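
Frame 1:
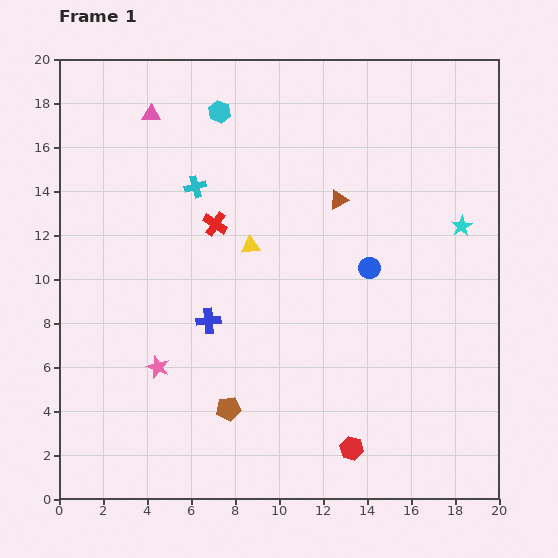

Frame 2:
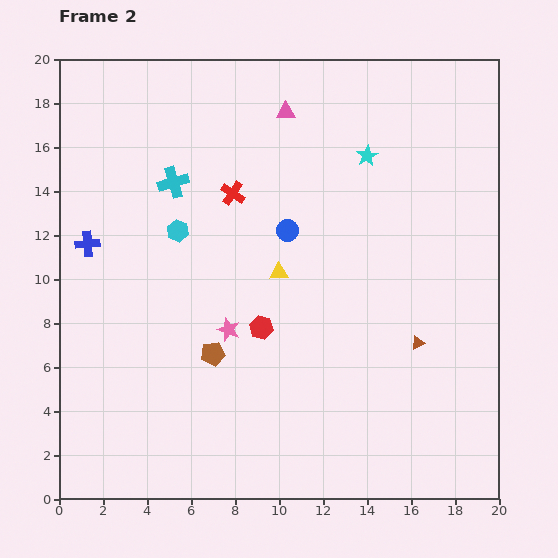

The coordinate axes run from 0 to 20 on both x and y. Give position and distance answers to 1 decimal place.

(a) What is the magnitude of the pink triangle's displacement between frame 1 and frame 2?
6.1

The pink triangle moved from (4.2, 17.5) to (10.3, 17.6), a distance of √(6.1² + 0.1²) ≈ 6.1.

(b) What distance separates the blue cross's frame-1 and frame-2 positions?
6.5

The blue cross moved from (6.8, 8.1) to (1.3, 11.6), a distance of √(5.5² + 3.5²) ≈ 6.5.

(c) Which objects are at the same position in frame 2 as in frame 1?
none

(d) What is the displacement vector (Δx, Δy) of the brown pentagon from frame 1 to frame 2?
(-0.7, 2.5)

The brown pentagon was at (7.7, 4.1) in frame 1 and (7.0, 6.6) in frame 2.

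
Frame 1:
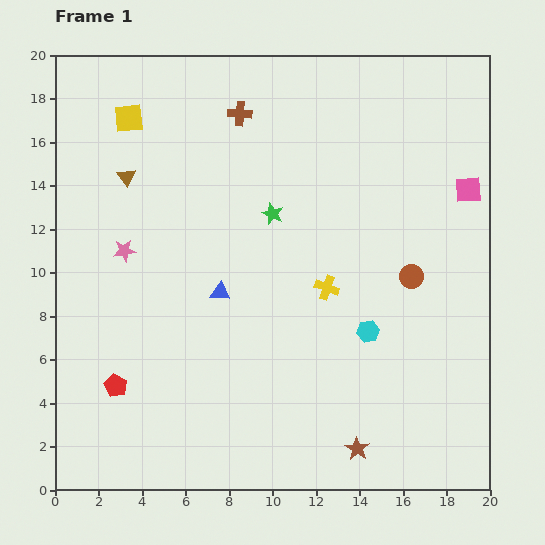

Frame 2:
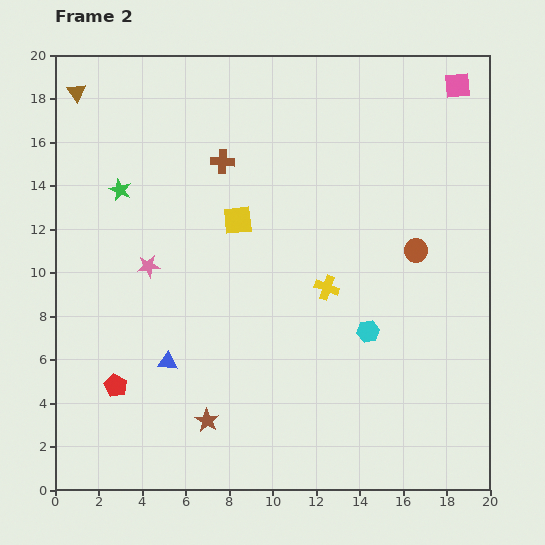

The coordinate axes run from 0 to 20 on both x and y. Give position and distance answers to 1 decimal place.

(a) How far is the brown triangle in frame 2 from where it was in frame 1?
4.5

The brown triangle moved from (3.3, 14.4) to (1.0, 18.3), a distance of √(2.3² + 3.9²) ≈ 4.5.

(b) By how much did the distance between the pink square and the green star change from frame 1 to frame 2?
+7.1

Distance in frame 1: 9.1. Distance in frame 2: 16.2.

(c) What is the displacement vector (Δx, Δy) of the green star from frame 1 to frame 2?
(-7.0, 1.1)

The green star was at (10.0, 12.7) in frame 1 and (3.0, 13.8) in frame 2.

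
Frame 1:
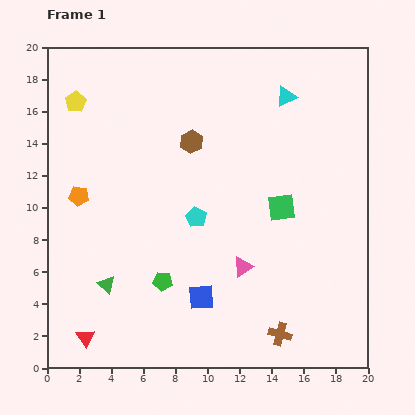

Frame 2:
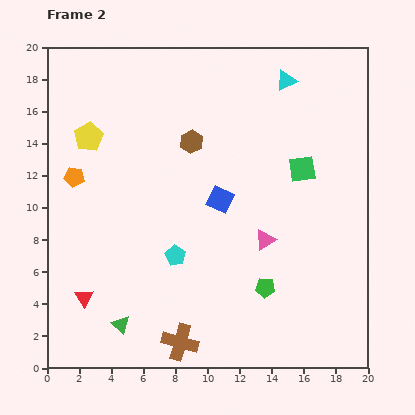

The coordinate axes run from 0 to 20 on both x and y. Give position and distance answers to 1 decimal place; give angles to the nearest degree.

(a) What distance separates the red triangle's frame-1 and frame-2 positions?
2.5

The red triangle moved from (2.4, 1.9) to (2.3, 4.4), a distance of √(0.1² + 2.5²) ≈ 2.5.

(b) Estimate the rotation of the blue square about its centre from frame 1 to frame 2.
29° clockwise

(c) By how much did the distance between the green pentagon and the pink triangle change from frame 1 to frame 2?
-2.1

Distance in frame 1: 5.1. Distance in frame 2: 3.0.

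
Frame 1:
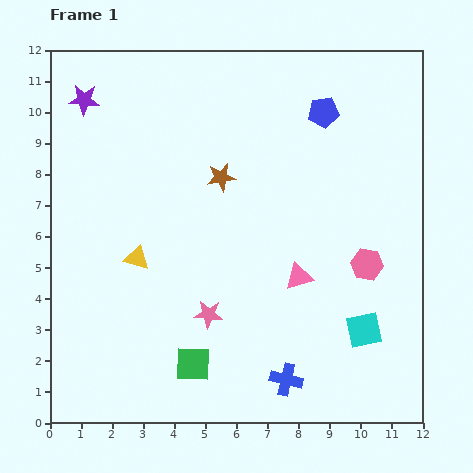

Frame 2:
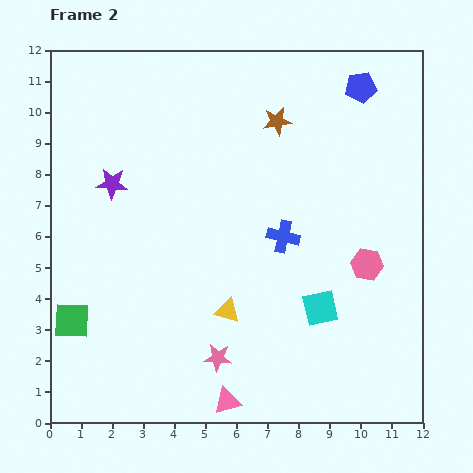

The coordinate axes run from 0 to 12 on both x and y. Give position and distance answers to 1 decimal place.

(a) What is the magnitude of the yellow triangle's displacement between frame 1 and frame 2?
3.4

The yellow triangle moved from (2.8, 5.3) to (5.7, 3.6), a distance of √(2.9² + 1.7²) ≈ 3.4.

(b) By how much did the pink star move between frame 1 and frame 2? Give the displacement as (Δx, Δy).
(0.3, -1.4)

The pink star was at (5.1, 3.5) in frame 1 and (5.4, 2.1) in frame 2.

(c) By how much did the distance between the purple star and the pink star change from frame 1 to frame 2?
-1.4

Distance in frame 1: 8.0. Distance in frame 2: 6.6.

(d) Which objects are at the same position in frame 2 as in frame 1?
the pink hexagon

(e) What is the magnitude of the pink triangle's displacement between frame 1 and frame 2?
4.6

The pink triangle moved from (8.0, 4.7) to (5.7, 0.7), a distance of √(2.3² + 4.0²) ≈ 4.6.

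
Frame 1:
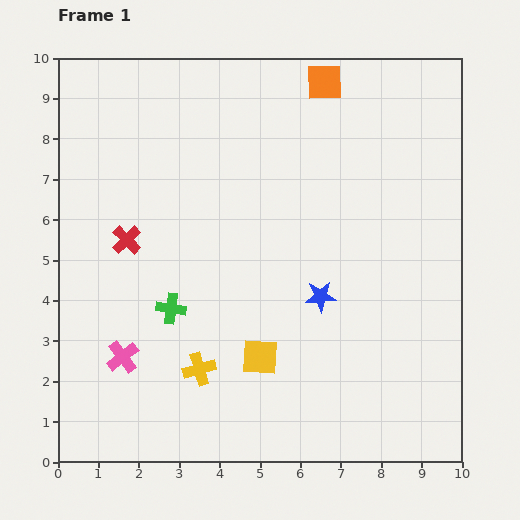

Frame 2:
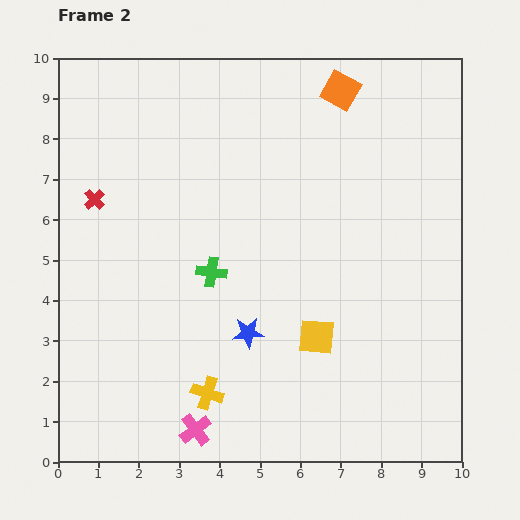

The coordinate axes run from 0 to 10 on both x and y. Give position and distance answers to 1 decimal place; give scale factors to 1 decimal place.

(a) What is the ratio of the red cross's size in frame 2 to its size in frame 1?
0.7×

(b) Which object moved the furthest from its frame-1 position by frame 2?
the pink cross

(moved 2.5; next 2.0)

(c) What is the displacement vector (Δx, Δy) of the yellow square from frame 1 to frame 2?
(1.4, 0.5)

The yellow square was at (5.0, 2.6) in frame 1 and (6.4, 3.1) in frame 2.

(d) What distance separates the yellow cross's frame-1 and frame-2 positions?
0.6

The yellow cross moved from (3.5, 2.3) to (3.7, 1.7), a distance of √(0.2² + 0.6²) ≈ 0.6.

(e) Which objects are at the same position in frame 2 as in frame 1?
none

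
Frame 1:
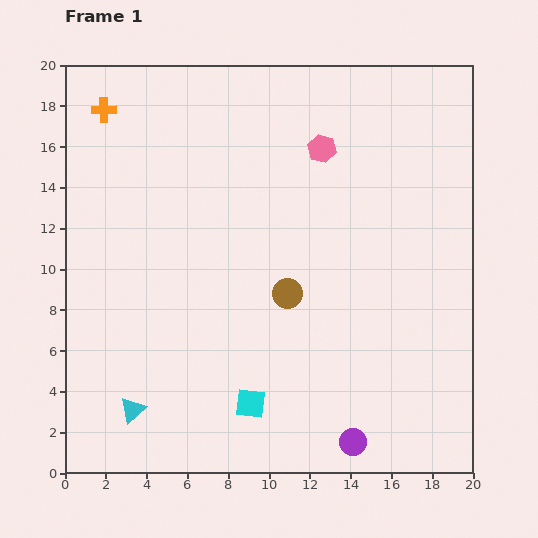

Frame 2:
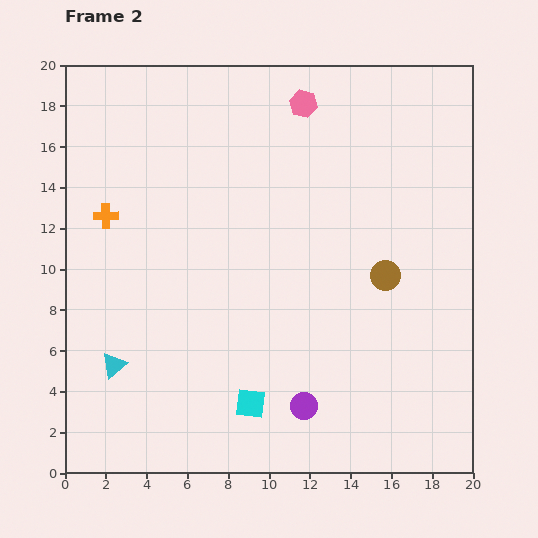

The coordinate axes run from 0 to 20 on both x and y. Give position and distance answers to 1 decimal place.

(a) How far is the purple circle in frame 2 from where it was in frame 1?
3.0

The purple circle moved from (14.1, 1.5) to (11.7, 3.3), a distance of √(2.4² + 1.8²) ≈ 3.0.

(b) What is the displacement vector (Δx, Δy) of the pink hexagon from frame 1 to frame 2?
(-0.9, 2.2)

The pink hexagon was at (12.6, 15.9) in frame 1 and (11.7, 18.1) in frame 2.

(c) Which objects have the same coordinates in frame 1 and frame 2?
the cyan square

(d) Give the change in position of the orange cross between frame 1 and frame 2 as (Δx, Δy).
(0.1, -5.2)

The orange cross was at (1.9, 17.8) in frame 1 and (2.0, 12.6) in frame 2.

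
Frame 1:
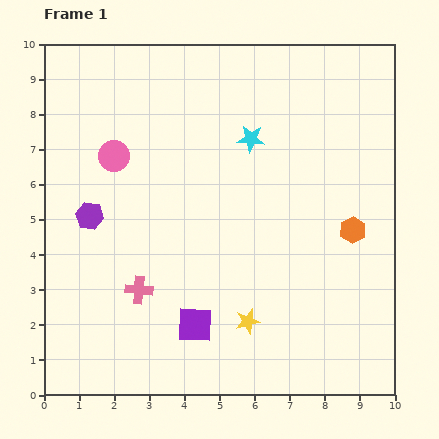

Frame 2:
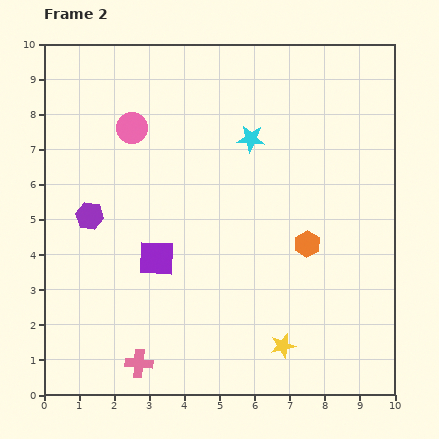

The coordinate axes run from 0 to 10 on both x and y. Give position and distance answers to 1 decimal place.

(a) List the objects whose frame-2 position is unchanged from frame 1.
the cyan star, the purple hexagon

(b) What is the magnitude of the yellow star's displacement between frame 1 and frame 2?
1.2

The yellow star moved from (5.8, 2.1) to (6.8, 1.4), a distance of √(1.0² + 0.7²) ≈ 1.2.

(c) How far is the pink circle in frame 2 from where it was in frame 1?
0.9

The pink circle moved from (2.0, 6.8) to (2.5, 7.6), a distance of √(0.5² + 0.8²) ≈ 0.9.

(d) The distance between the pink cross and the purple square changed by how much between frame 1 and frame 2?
+1.1

Distance in frame 1: 1.9. Distance in frame 2: 3.0.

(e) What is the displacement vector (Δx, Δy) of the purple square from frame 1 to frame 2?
(-1.1, 1.9)

The purple square was at (4.3, 2.0) in frame 1 and (3.2, 3.9) in frame 2.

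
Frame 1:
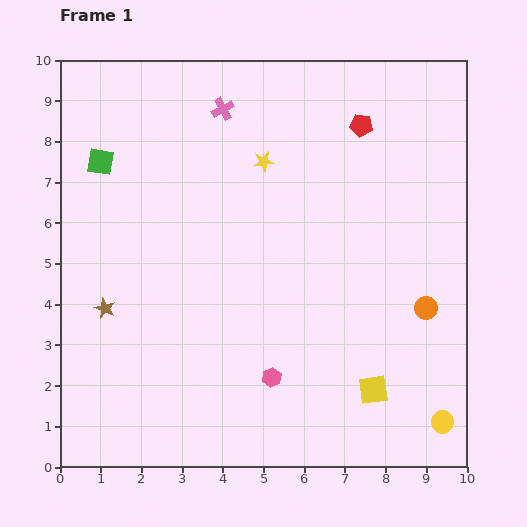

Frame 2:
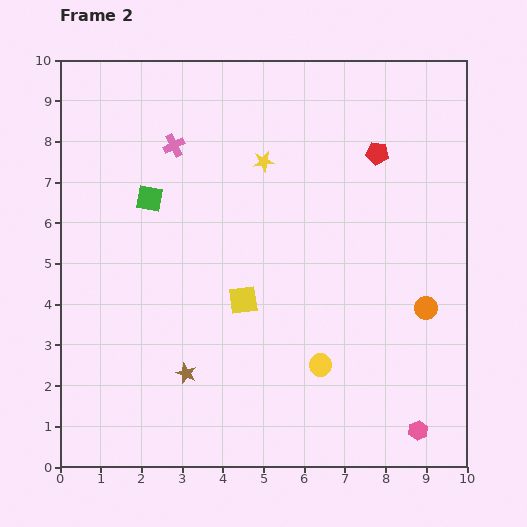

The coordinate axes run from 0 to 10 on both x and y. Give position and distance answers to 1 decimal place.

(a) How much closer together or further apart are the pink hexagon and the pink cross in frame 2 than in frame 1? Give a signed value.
+2.5

Distance in frame 1: 6.7. Distance in frame 2: 9.2.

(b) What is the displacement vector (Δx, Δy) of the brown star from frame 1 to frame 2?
(2.0, -1.6)

The brown star was at (1.1, 3.9) in frame 1 and (3.1, 2.3) in frame 2.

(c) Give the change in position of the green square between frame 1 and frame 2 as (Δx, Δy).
(1.2, -0.9)

The green square was at (1.0, 7.5) in frame 1 and (2.2, 6.6) in frame 2.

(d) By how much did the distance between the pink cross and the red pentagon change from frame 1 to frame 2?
+1.6

Distance in frame 1: 3.4. Distance in frame 2: 5.0.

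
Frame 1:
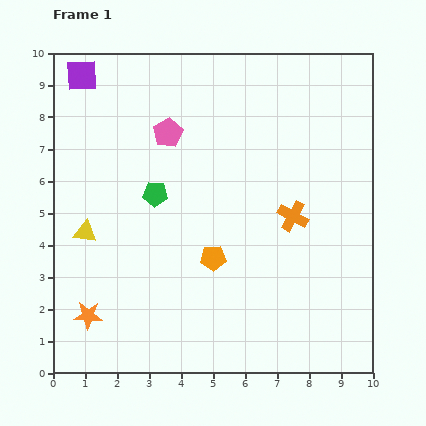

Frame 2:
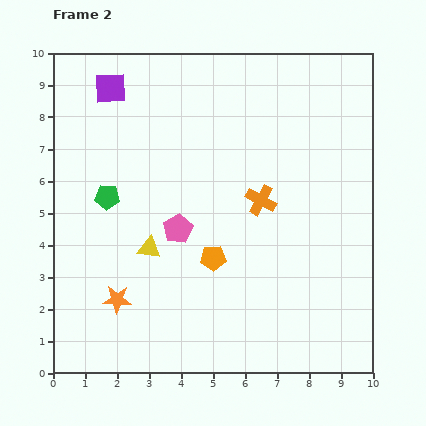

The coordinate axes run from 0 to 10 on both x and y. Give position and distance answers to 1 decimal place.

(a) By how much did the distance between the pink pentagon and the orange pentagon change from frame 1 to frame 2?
-2.7

Distance in frame 1: 4.1. Distance in frame 2: 1.4.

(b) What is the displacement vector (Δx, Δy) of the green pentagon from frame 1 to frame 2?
(-1.5, -0.1)

The green pentagon was at (3.2, 5.6) in frame 1 and (1.7, 5.5) in frame 2.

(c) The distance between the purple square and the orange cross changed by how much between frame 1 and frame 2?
-2.0

Distance in frame 1: 7.9. Distance in frame 2: 5.9.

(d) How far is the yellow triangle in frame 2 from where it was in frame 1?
2.1

The yellow triangle moved from (1.0, 4.4) to (3.0, 3.9), a distance of √(2.0² + 0.5²) ≈ 2.1.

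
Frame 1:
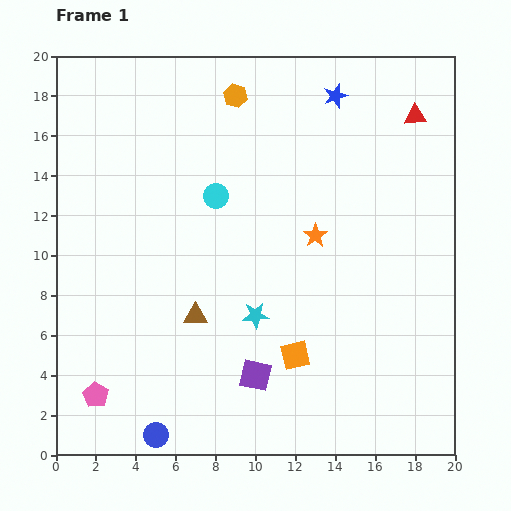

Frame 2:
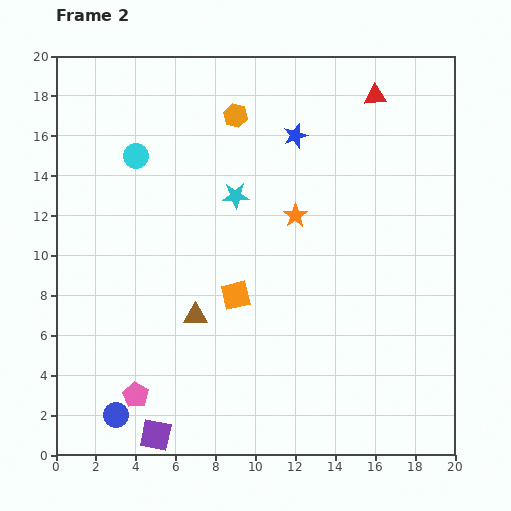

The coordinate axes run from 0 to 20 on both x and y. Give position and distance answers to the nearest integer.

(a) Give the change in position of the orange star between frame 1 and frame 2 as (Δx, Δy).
(-1, 1)

The orange star was at (13, 11) in frame 1 and (12, 12) in frame 2.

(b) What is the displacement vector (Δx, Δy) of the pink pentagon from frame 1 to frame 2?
(2, 0)

The pink pentagon was at (2, 3) in frame 1 and (4, 3) in frame 2.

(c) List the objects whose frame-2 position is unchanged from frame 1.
the brown triangle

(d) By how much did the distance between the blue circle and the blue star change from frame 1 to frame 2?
-2

Distance in frame 1: 19. Distance in frame 2: 17.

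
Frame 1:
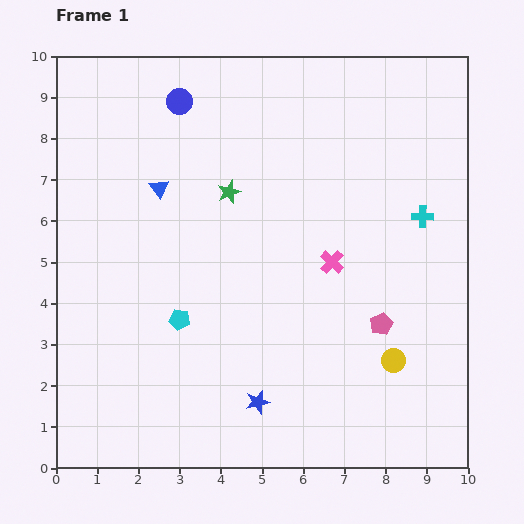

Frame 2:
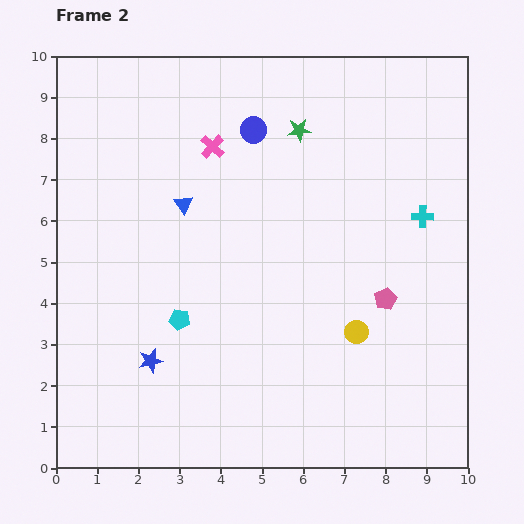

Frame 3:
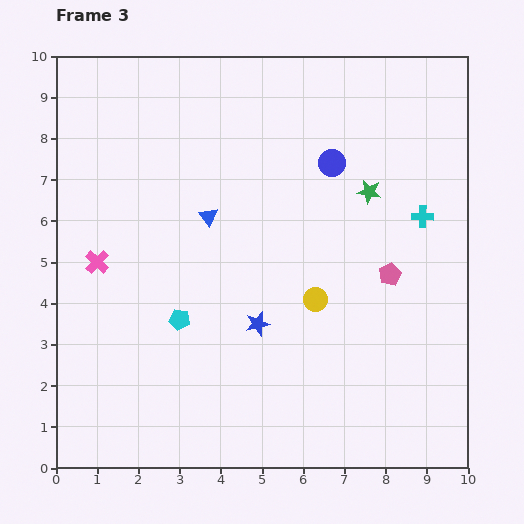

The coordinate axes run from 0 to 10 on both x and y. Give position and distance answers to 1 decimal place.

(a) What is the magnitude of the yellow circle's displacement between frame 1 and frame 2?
1.1

The yellow circle moved from (8.2, 2.6) to (7.3, 3.3), a distance of √(0.9² + 0.7²) ≈ 1.1.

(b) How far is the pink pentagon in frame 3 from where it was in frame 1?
1.2

The pink pentagon moved from (7.9, 3.5) to (8.1, 4.7), a distance of √(0.2² + 1.2²) ≈ 1.2.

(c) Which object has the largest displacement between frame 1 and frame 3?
the pink cross

(moved 5.7; next 4.0)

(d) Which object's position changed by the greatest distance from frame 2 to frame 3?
the pink cross

(moved 4.0; next 2.8)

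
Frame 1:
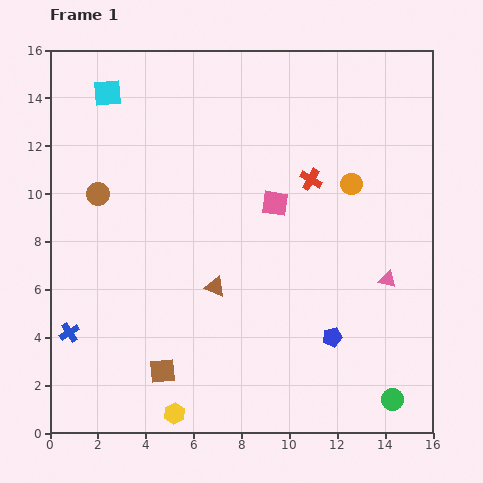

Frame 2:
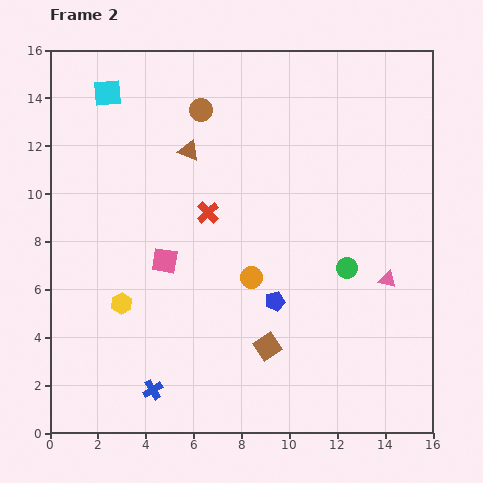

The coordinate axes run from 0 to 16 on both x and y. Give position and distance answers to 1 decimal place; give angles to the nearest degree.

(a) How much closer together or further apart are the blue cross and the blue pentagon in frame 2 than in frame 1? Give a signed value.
-4.7

Distance in frame 1: 11.0. Distance in frame 2: 6.3.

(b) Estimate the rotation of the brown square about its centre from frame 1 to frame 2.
29° counter-clockwise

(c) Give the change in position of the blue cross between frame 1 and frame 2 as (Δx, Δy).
(3.5, -2.4)

The blue cross was at (0.8, 4.2) in frame 1 and (4.3, 1.8) in frame 2.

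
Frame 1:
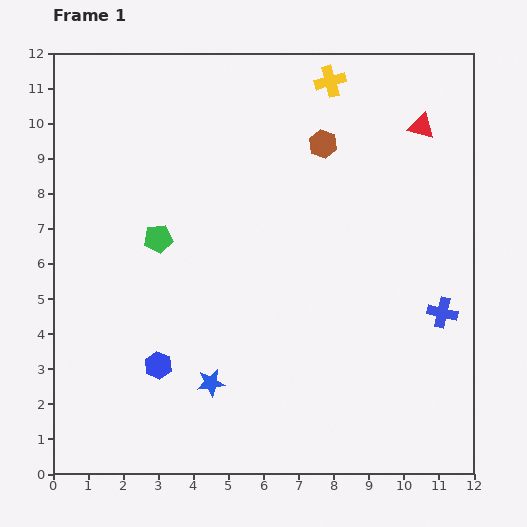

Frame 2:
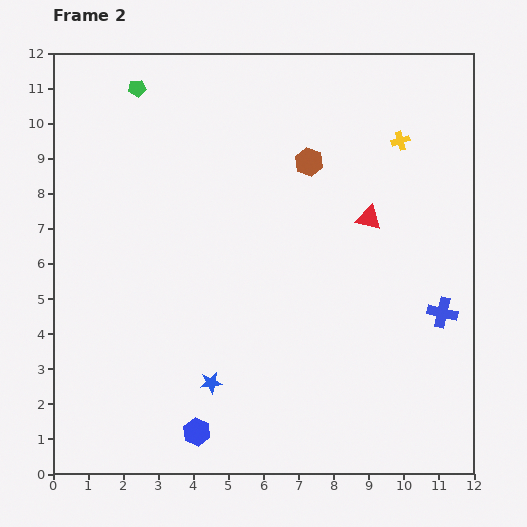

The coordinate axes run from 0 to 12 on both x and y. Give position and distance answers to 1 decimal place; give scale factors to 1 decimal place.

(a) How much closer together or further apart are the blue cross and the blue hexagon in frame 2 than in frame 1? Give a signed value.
-0.4

Distance in frame 1: 8.2. Distance in frame 2: 7.8.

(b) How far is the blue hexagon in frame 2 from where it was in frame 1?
2.2

The blue hexagon moved from (3.0, 3.1) to (4.1, 1.2), a distance of √(1.1² + 1.9²) ≈ 2.2.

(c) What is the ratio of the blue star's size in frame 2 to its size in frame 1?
0.8×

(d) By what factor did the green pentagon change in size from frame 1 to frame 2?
0.6×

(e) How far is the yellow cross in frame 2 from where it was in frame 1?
2.6

The yellow cross moved from (7.9, 11.2) to (9.9, 9.5), a distance of √(2.0² + 1.7²) ≈ 2.6.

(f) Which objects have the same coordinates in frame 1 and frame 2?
the blue cross, the blue star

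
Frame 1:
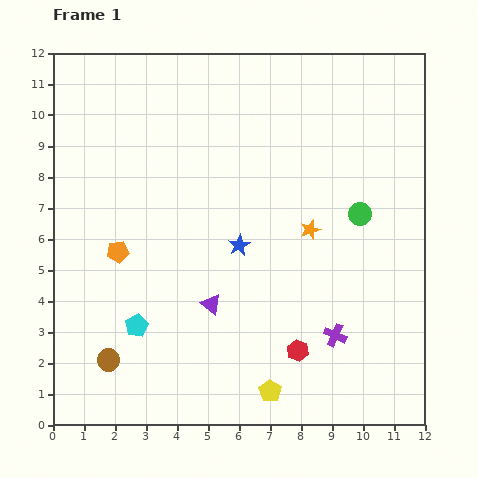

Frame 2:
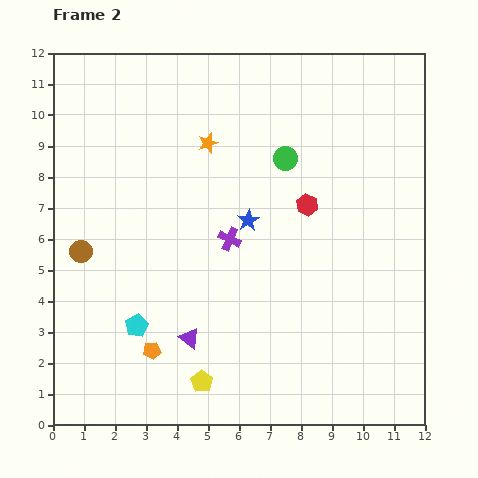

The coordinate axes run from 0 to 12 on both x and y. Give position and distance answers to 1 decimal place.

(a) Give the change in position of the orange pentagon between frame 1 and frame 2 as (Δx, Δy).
(1.1, -3.2)

The orange pentagon was at (2.1, 5.6) in frame 1 and (3.2, 2.4) in frame 2.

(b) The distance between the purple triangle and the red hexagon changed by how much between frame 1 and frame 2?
+2.5

Distance in frame 1: 3.2. Distance in frame 2: 5.7.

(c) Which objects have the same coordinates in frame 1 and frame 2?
the cyan pentagon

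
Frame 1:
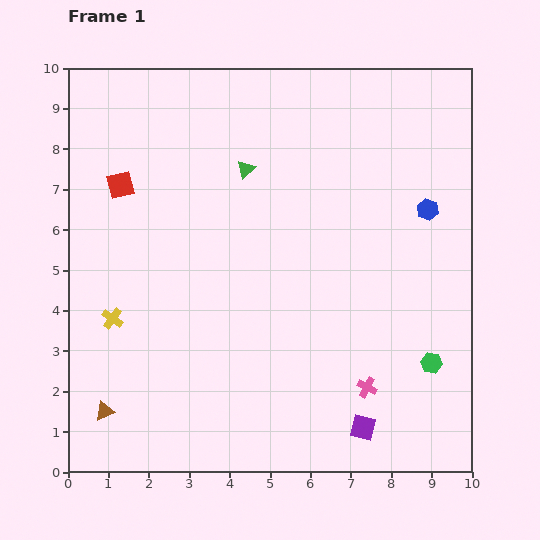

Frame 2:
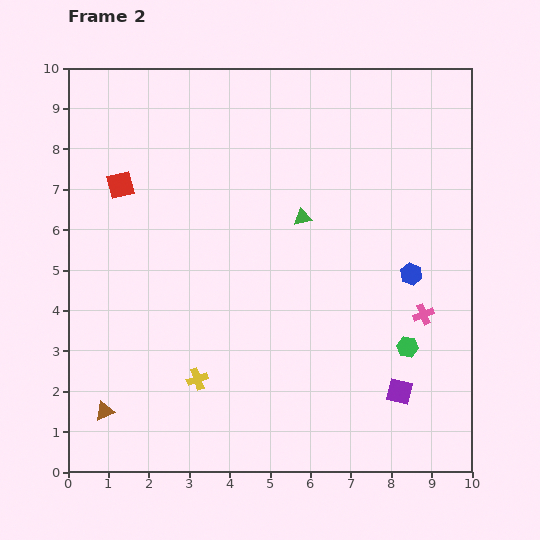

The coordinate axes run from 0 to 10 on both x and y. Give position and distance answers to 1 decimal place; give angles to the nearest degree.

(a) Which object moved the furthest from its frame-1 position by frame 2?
the yellow cross

(moved 2.6; next 2.3)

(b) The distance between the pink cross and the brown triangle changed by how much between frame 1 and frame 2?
+1.8

Distance in frame 1: 6.5. Distance in frame 2: 8.3.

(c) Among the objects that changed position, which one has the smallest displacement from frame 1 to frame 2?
the green hexagon

(moved 0.7)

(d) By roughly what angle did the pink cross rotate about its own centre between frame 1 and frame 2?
40° clockwise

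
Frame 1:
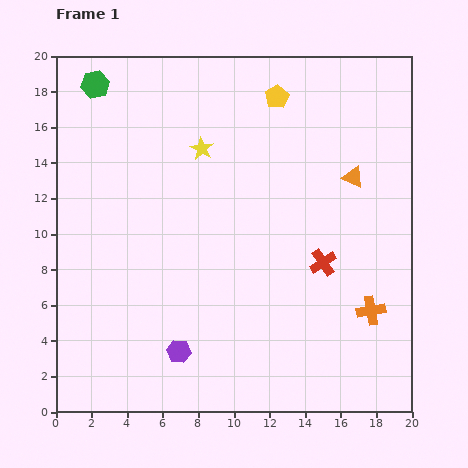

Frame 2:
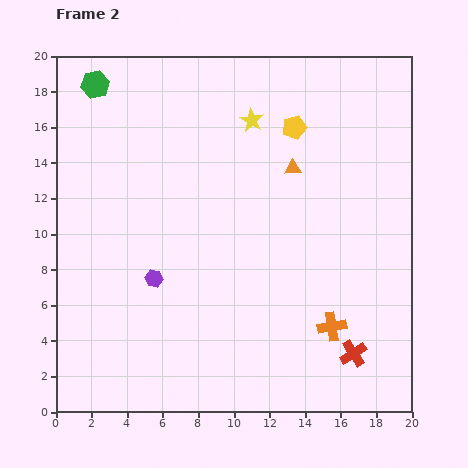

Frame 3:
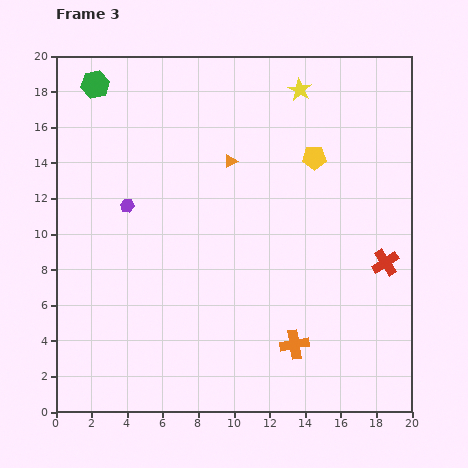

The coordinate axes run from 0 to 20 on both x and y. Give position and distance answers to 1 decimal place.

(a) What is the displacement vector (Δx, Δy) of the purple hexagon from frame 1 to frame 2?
(-1.4, 4.1)

The purple hexagon was at (6.9, 3.4) in frame 1 and (5.5, 7.5) in frame 2.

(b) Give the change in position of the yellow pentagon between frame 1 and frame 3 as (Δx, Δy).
(2.1, -3.4)

The yellow pentagon was at (12.4, 17.7) in frame 1 and (14.5, 14.3) in frame 3.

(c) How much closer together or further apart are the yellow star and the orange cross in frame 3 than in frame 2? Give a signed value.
+1.9

Distance in frame 2: 12.4. Distance in frame 3: 14.3.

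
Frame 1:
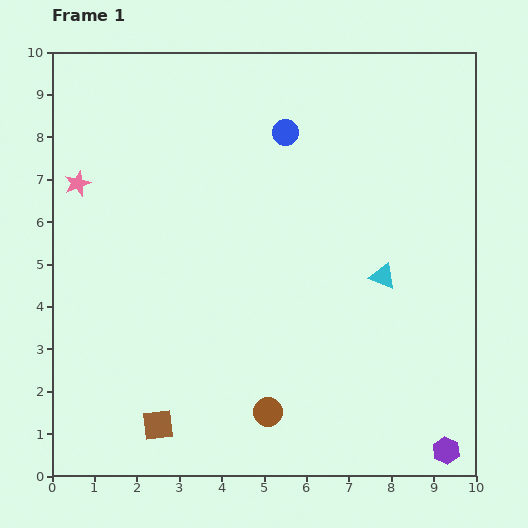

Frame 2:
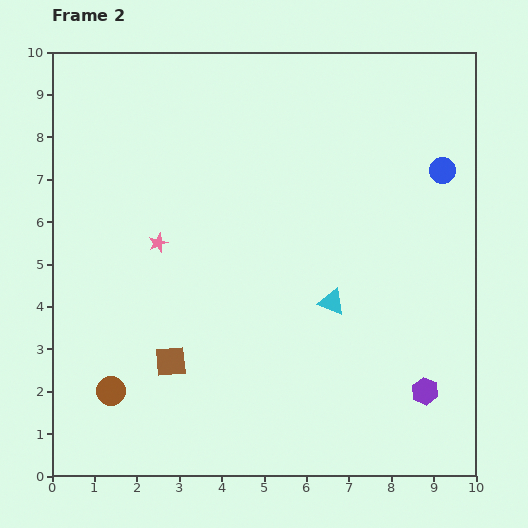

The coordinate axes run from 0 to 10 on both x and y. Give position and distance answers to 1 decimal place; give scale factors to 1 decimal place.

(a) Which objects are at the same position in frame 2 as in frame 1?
none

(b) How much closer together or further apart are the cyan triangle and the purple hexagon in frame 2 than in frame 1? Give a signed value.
-1.4

Distance in frame 1: 4.4. Distance in frame 2: 3.0.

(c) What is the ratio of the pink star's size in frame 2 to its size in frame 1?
0.7×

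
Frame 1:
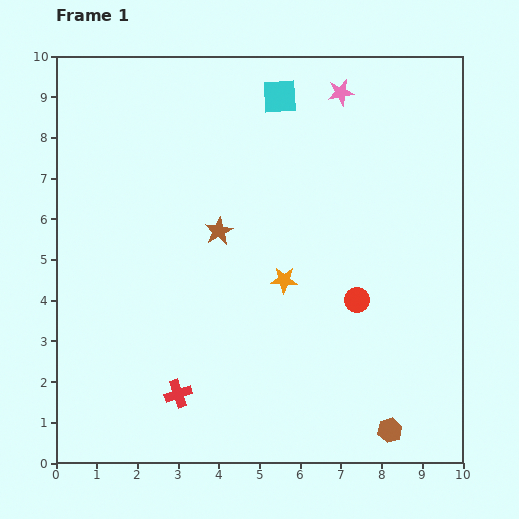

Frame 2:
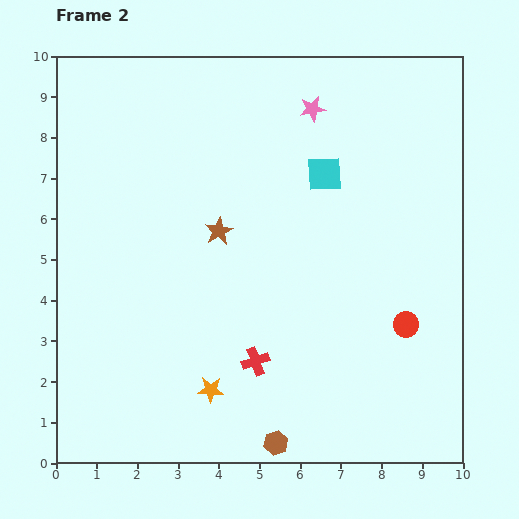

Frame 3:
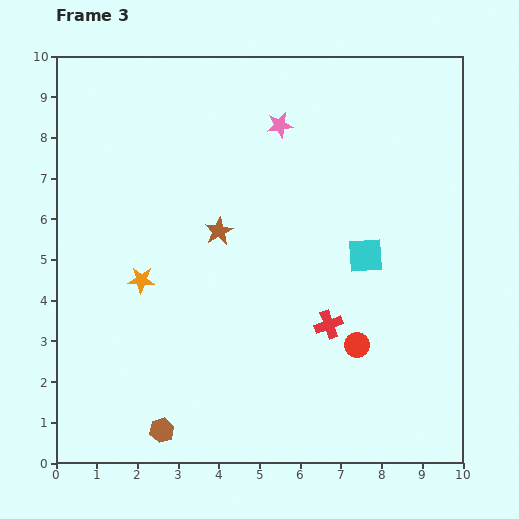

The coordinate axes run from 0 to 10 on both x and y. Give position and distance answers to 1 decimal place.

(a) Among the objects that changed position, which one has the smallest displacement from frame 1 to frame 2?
the pink star

(moved 0.8)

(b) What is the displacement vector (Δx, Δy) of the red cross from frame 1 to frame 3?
(3.7, 1.7)

The red cross was at (3.0, 1.7) in frame 1 and (6.7, 3.4) in frame 3.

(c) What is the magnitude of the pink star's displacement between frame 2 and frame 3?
0.9

The pink star moved from (6.3, 8.7) to (5.5, 8.3), a distance of √(0.8² + 0.4²) ≈ 0.9.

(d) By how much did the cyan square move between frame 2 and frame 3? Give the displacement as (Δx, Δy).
(1.0, -2.0)

The cyan square was at (6.6, 7.1) in frame 2 and (7.6, 5.1) in frame 3.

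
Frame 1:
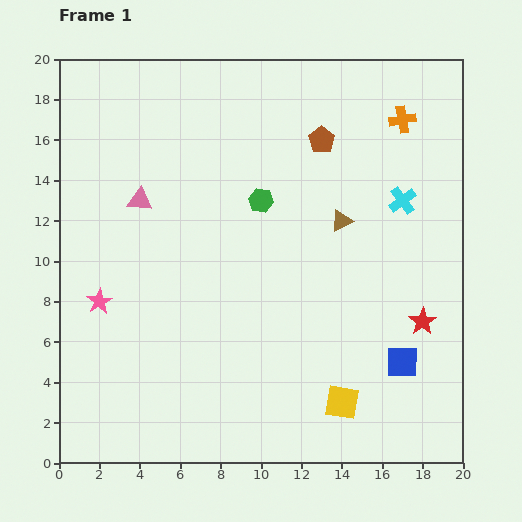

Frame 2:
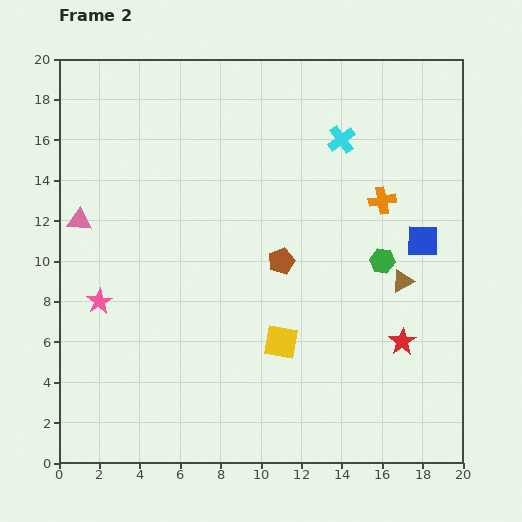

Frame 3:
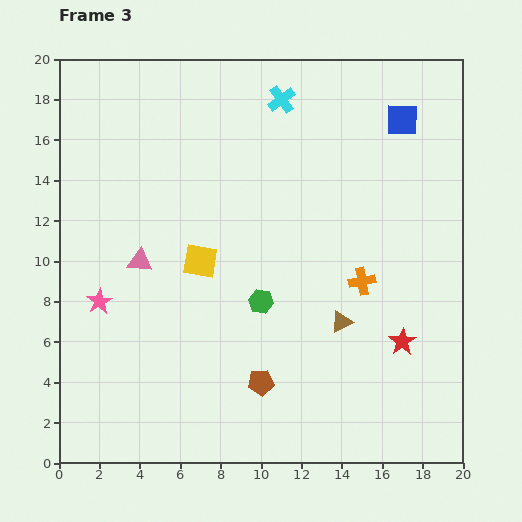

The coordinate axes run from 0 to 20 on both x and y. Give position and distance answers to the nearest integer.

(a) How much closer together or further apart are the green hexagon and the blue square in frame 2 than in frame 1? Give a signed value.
-9

Distance in frame 1: 11. Distance in frame 2: 2.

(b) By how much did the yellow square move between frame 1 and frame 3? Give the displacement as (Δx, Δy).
(-7, 7)

The yellow square was at (14, 3) in frame 1 and (7, 10) in frame 3.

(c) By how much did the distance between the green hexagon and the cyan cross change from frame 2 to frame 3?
+4

Distance in frame 2: 6. Distance in frame 3: 10.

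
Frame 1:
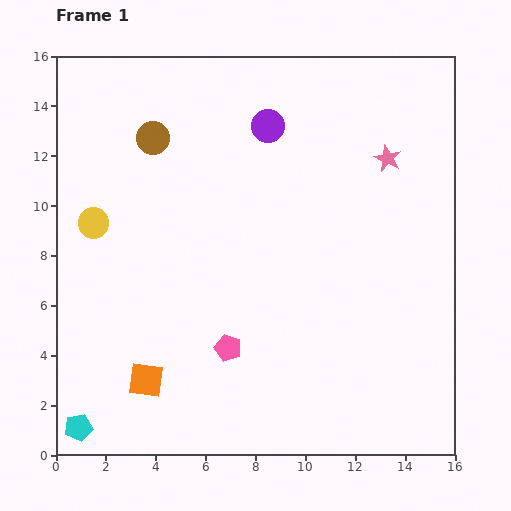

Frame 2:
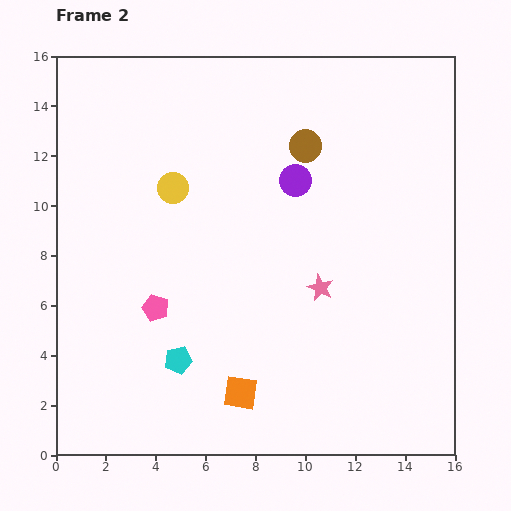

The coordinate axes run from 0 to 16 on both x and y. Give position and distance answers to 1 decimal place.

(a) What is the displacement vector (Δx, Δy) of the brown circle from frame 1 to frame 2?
(6.1, -0.3)

The brown circle was at (3.9, 12.7) in frame 1 and (10.0, 12.4) in frame 2.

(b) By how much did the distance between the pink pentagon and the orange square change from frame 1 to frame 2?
+1.3

Distance in frame 1: 3.5. Distance in frame 2: 4.8.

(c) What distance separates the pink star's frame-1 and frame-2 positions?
5.9

The pink star moved from (13.3, 11.9) to (10.6, 6.7), a distance of √(2.7² + 5.2²) ≈ 5.9.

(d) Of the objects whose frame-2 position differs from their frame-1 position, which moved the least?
the purple circle

(moved 2.5)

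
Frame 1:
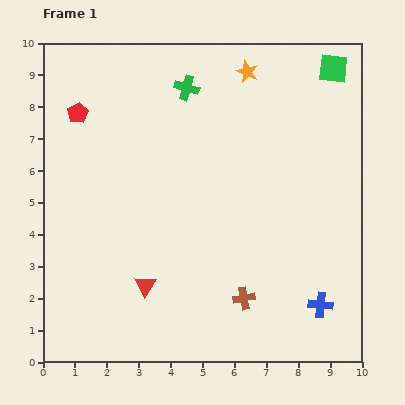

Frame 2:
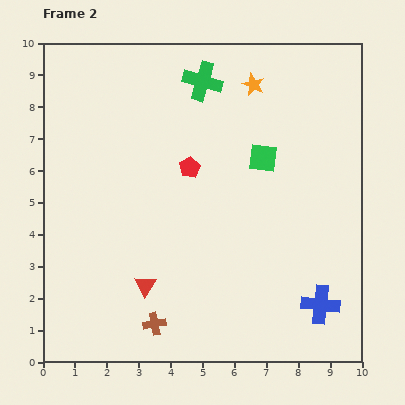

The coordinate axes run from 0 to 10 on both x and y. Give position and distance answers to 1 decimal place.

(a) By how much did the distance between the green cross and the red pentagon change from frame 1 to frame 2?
-0.8

Distance in frame 1: 3.5. Distance in frame 2: 2.7.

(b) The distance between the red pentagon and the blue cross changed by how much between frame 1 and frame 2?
-3.8

Distance in frame 1: 9.7. Distance in frame 2: 5.9.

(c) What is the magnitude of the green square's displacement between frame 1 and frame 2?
3.6

The green square moved from (9.1, 9.2) to (6.9, 6.4), a distance of √(2.2² + 2.8²) ≈ 3.6.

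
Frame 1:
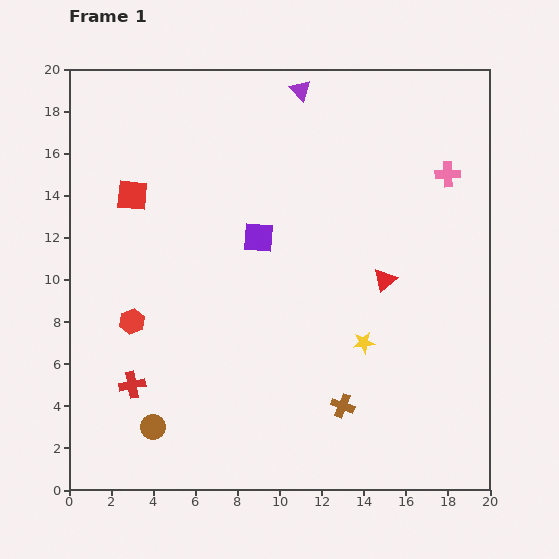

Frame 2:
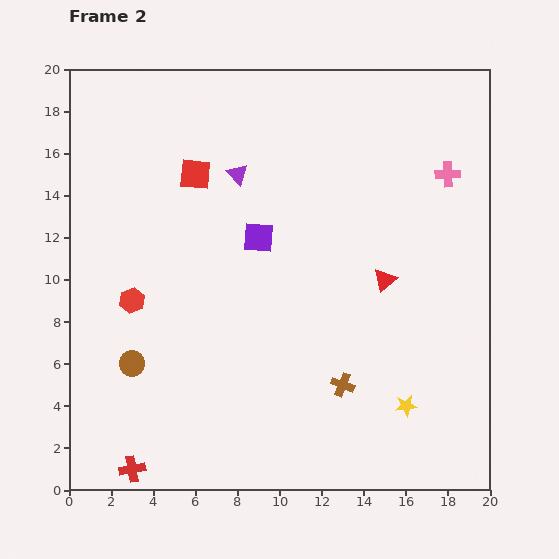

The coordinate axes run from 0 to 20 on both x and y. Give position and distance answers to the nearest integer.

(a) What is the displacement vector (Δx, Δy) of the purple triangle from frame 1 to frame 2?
(-3, -4)

The purple triangle was at (11, 19) in frame 1 and (8, 15) in frame 2.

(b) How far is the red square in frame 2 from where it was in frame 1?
3

The red square moved from (3, 14) to (6, 15), a distance of √(3² + 1²) ≈ 3.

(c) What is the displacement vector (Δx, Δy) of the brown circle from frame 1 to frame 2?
(-1, 3)

The brown circle was at (4, 3) in frame 1 and (3, 6) in frame 2.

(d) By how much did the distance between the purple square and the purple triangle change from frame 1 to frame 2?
-4

Distance in frame 1: 7. Distance in frame 2: 3.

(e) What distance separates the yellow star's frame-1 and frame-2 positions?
4

The yellow star moved from (14, 7) to (16, 4), a distance of √(2² + 3²) ≈ 4.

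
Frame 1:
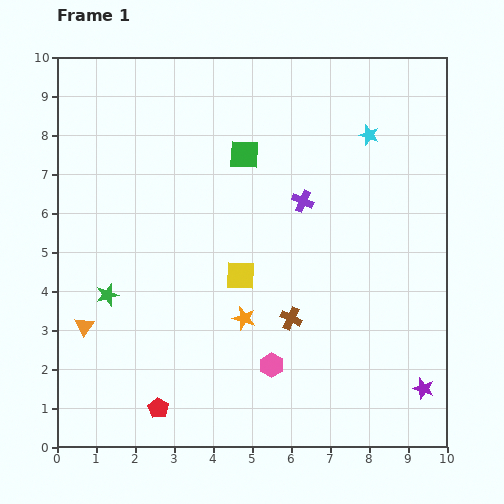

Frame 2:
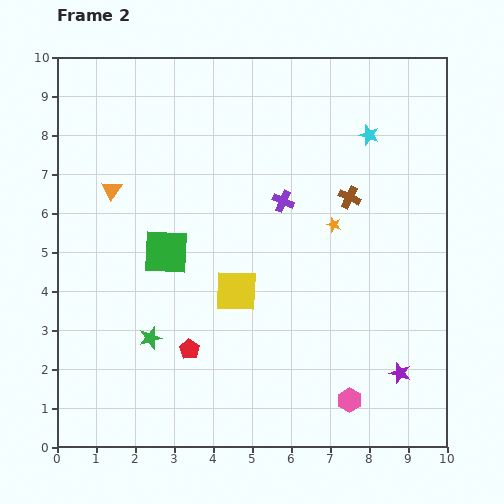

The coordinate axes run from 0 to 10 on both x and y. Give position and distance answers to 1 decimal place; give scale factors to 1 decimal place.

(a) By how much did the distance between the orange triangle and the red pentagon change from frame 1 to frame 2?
+1.8

Distance in frame 1: 2.8. Distance in frame 2: 4.6.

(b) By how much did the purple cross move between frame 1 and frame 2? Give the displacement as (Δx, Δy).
(-0.5, 0.0)

The purple cross was at (6.3, 6.3) in frame 1 and (5.8, 6.3) in frame 2.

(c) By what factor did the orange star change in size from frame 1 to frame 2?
0.6×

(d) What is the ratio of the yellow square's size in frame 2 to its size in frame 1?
1.4×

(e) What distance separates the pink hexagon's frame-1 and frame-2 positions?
2.2

The pink hexagon moved from (5.5, 2.1) to (7.5, 1.2), a distance of √(2.0² + 0.9²) ≈ 2.2.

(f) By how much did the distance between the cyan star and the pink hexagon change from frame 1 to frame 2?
+0.4

Distance in frame 1: 6.4. Distance in frame 2: 6.8.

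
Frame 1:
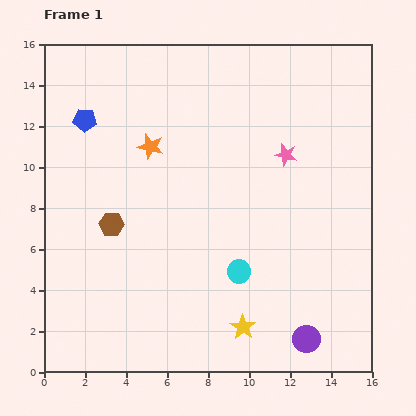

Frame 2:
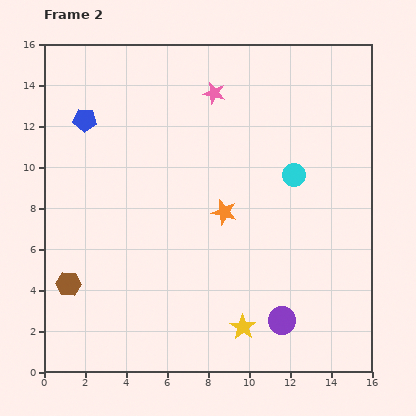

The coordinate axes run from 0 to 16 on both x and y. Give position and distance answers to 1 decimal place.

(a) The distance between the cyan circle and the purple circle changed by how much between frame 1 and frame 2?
+2.4

Distance in frame 1: 4.7. Distance in frame 2: 7.1.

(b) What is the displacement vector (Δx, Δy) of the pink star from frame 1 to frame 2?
(-3.5, 3.0)

The pink star was at (11.8, 10.6) in frame 1 and (8.3, 13.6) in frame 2.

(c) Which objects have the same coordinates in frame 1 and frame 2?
the yellow star, the blue pentagon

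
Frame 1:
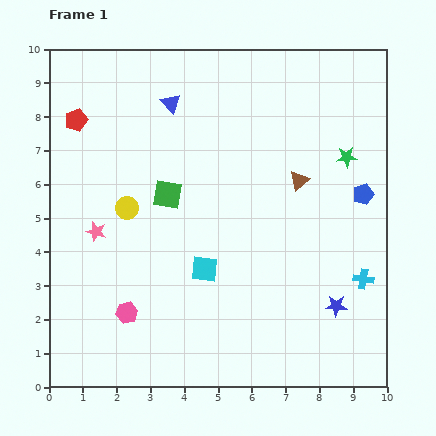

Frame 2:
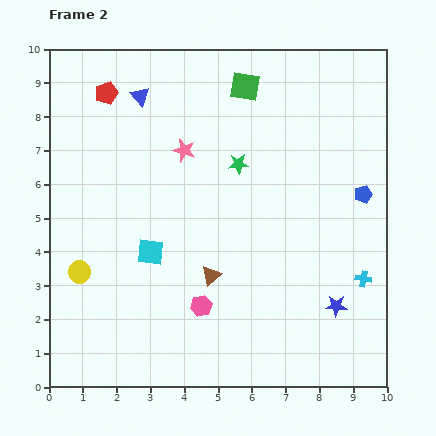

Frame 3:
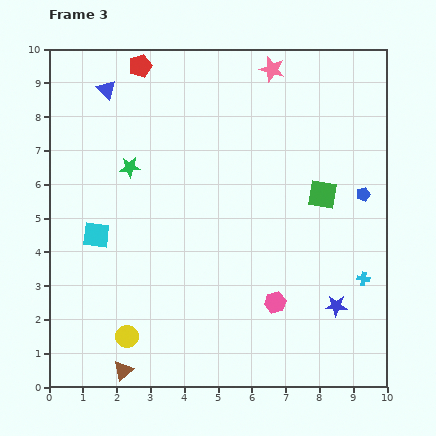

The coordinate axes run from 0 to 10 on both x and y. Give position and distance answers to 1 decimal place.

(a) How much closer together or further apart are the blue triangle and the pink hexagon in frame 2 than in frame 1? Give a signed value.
+0.2

Distance in frame 1: 6.3. Distance in frame 2: 6.5.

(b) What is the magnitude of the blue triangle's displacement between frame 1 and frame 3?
1.9

The blue triangle moved from (3.6, 8.4) to (1.7, 8.8), a distance of √(1.9² + 0.4²) ≈ 1.9.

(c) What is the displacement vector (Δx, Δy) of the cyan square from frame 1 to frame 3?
(-3.2, 1.0)

The cyan square was at (4.6, 3.5) in frame 1 and (1.4, 4.5) in frame 3.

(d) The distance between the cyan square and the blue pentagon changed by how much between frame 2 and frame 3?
+1.5

Distance in frame 2: 6.5. Distance in frame 3: 8.0.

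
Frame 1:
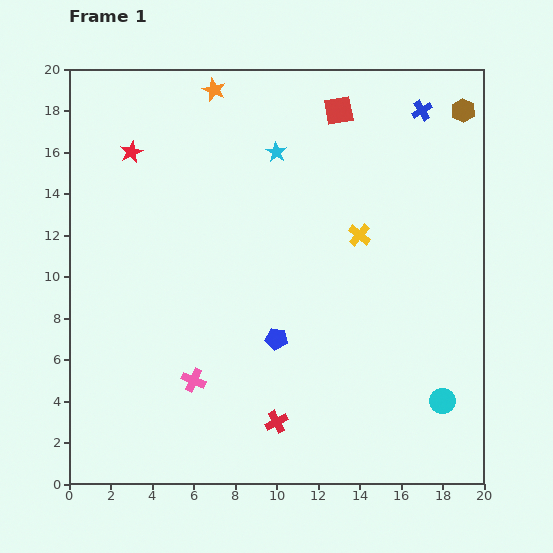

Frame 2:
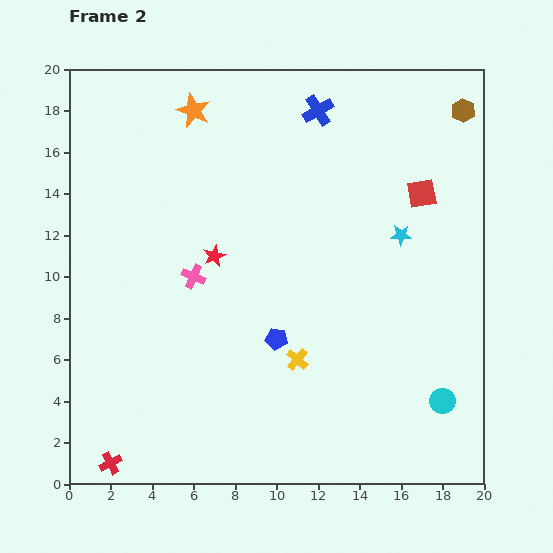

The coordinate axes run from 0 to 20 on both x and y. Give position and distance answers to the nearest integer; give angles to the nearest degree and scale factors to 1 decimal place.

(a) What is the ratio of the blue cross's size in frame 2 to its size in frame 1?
1.5×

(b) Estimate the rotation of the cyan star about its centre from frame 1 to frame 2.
29° counter-clockwise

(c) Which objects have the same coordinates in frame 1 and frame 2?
the cyan circle, the blue pentagon, the brown hexagon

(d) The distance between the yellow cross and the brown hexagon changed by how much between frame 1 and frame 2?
+6

Distance in frame 1: 8. Distance in frame 2: 14.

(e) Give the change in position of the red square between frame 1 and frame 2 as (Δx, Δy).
(4, -4)

The red square was at (13, 18) in frame 1 and (17, 14) in frame 2.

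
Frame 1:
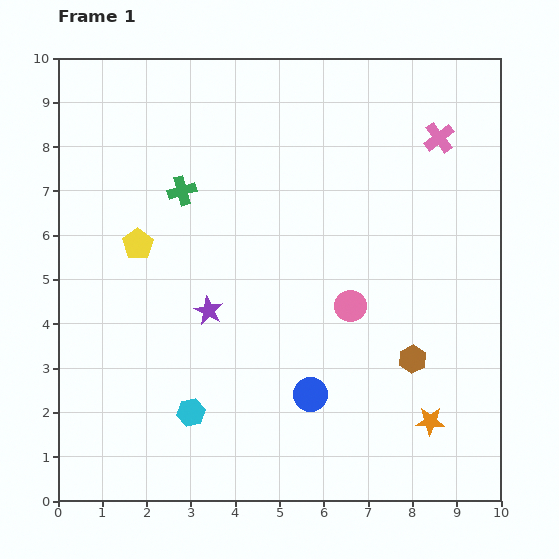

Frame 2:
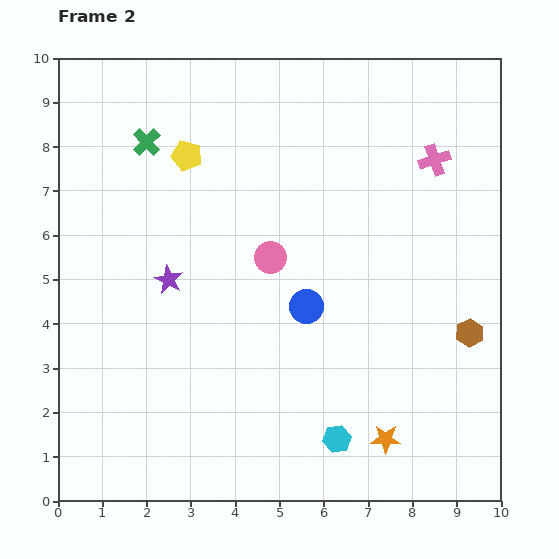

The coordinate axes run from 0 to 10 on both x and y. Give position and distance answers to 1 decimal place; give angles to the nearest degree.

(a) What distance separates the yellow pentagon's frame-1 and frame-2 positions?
2.3

The yellow pentagon moved from (1.8, 5.8) to (2.9, 7.8), a distance of √(1.1² + 2.0²) ≈ 2.3.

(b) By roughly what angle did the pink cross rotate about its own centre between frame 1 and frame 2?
19° clockwise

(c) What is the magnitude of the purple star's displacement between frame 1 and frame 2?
1.1

The purple star moved from (3.4, 4.3) to (2.5, 5.0), a distance of √(0.9² + 0.7²) ≈ 1.1.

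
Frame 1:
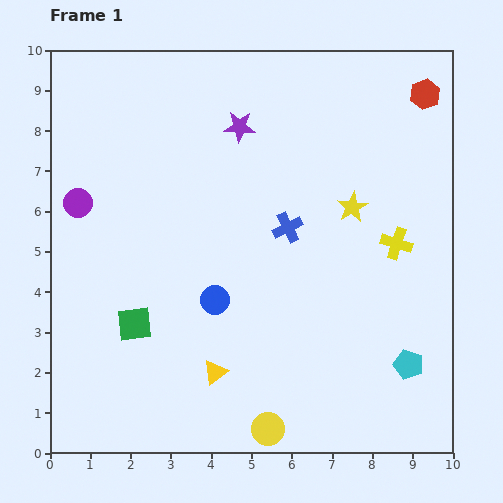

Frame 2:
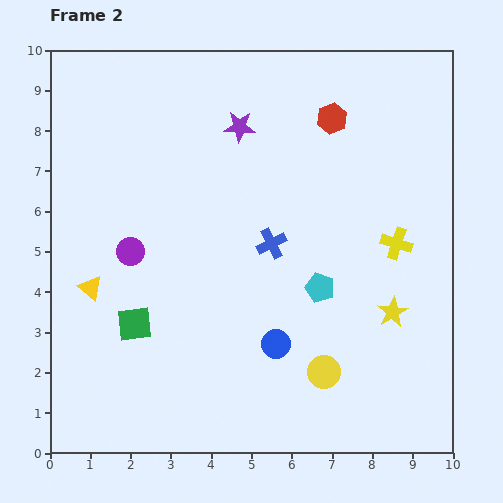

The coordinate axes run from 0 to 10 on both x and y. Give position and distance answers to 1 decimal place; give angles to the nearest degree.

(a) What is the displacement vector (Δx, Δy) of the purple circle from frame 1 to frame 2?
(1.3, -1.2)

The purple circle was at (0.7, 6.2) in frame 1 and (2.0, 5.0) in frame 2.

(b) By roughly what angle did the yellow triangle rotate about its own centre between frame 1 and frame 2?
45° counter-clockwise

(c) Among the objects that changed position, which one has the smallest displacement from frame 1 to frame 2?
the blue cross

(moved 0.6)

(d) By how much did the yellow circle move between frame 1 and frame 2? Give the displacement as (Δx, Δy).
(1.4, 1.4)

The yellow circle was at (5.4, 0.6) in frame 1 and (6.8, 2.0) in frame 2.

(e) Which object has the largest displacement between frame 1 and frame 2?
the yellow triangle

(moved 3.7; next 2.9)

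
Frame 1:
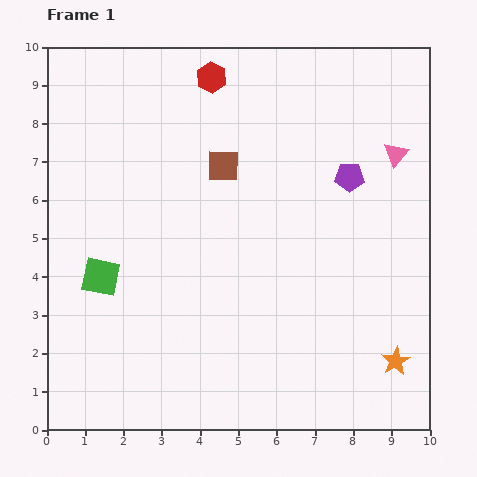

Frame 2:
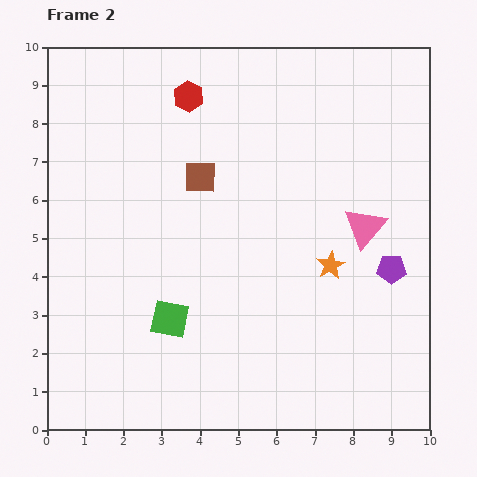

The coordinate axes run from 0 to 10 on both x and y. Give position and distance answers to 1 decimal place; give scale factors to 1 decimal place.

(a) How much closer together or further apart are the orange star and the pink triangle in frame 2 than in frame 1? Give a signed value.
-4.1

Distance in frame 1: 5.4. Distance in frame 2: 1.3.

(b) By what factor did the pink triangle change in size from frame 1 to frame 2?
1.7×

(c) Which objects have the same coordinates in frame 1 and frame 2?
none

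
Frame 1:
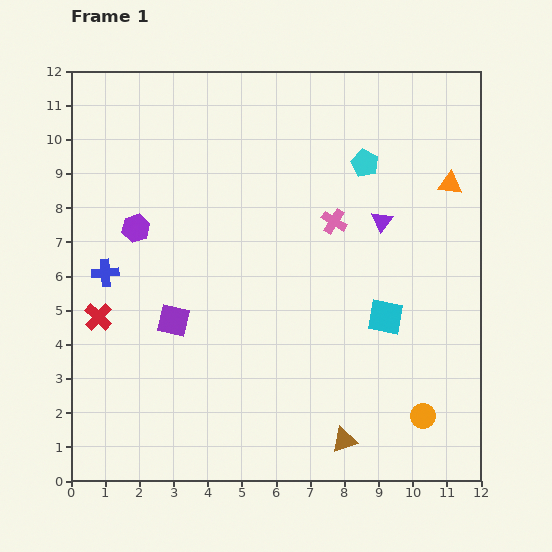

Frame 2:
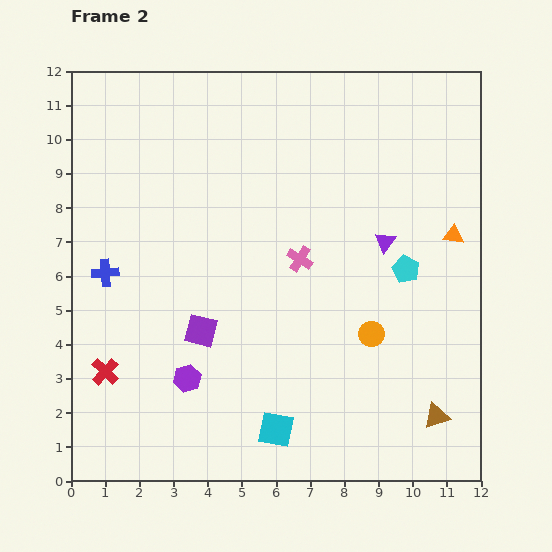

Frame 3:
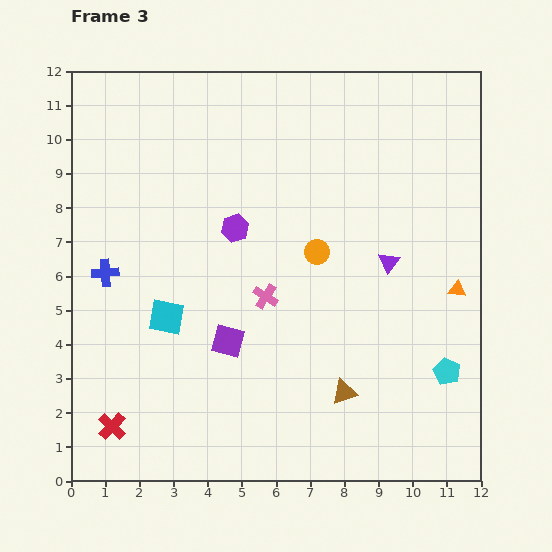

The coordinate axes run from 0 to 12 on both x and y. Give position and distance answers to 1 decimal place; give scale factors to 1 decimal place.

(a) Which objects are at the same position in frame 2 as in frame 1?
the blue cross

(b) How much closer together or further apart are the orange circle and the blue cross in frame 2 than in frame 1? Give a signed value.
-2.2

Distance in frame 1: 10.2. Distance in frame 2: 8.0.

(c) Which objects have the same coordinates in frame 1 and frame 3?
the blue cross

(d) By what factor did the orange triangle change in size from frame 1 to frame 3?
0.7×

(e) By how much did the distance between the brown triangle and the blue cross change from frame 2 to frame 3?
-2.8

Distance in frame 2: 10.6. Distance in frame 3: 7.8.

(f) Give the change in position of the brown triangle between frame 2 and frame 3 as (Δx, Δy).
(-2.7, 0.7)

The brown triangle was at (10.7, 1.9) in frame 2 and (8.0, 2.6) in frame 3.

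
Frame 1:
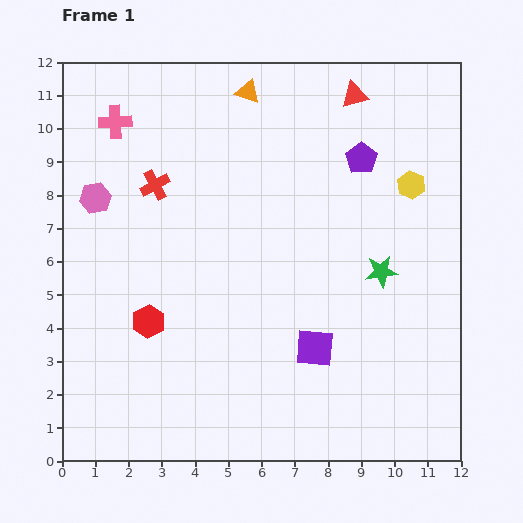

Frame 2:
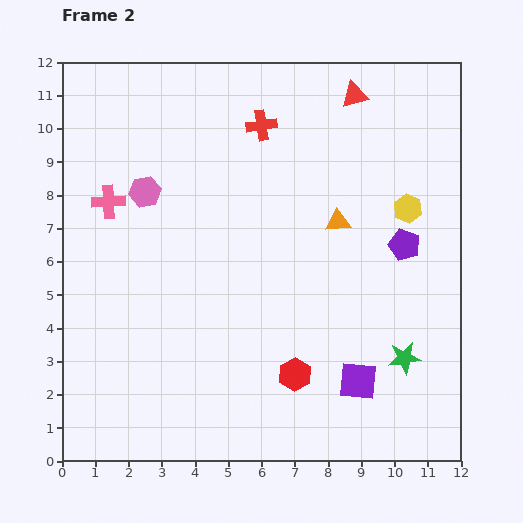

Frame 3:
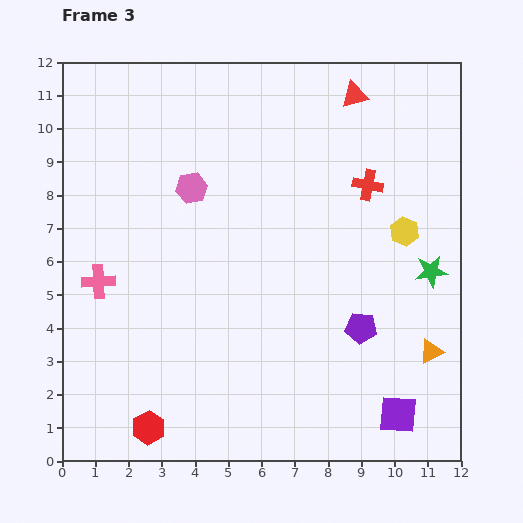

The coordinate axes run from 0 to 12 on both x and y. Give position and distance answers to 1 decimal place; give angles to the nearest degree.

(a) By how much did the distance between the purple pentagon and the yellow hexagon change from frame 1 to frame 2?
-0.6

Distance in frame 1: 1.7. Distance in frame 2: 1.1.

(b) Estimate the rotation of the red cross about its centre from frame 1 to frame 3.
39° clockwise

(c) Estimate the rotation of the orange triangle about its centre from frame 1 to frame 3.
45° counter-clockwise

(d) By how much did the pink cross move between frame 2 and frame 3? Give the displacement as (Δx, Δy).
(-0.3, -2.4)

The pink cross was at (1.4, 7.8) in frame 2 and (1.1, 5.4) in frame 3.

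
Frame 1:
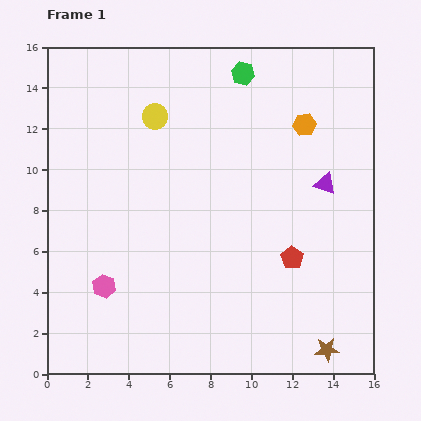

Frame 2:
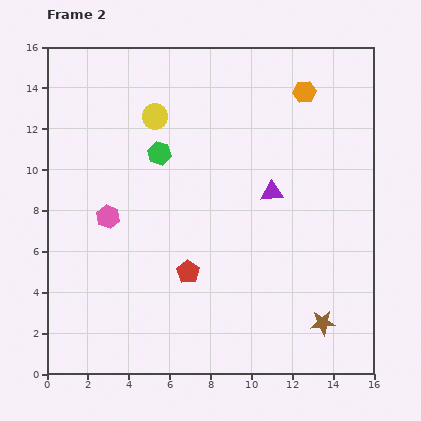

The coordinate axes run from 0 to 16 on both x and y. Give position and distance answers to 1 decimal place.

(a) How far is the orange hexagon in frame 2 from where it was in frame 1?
1.6

The orange hexagon moved from (12.6, 12.2) to (12.6, 13.8), a distance of √(0.0² + 1.6²) ≈ 1.6.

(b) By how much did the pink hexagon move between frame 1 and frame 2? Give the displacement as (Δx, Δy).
(0.2, 3.4)

The pink hexagon was at (2.8, 4.3) in frame 1 and (3.0, 7.7) in frame 2.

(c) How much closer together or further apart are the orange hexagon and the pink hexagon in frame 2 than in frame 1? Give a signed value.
-1.2

Distance in frame 1: 12.6. Distance in frame 2: 11.4.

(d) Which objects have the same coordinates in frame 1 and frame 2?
the yellow circle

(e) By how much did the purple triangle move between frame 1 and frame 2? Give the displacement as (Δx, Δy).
(-2.6, -0.4)

The purple triangle was at (13.6, 9.3) in frame 1 and (11.0, 8.9) in frame 2.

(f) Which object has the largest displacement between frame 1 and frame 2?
the green hexagon

(moved 5.7; next 5.1)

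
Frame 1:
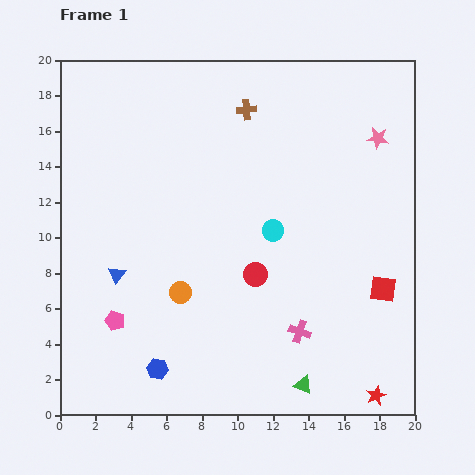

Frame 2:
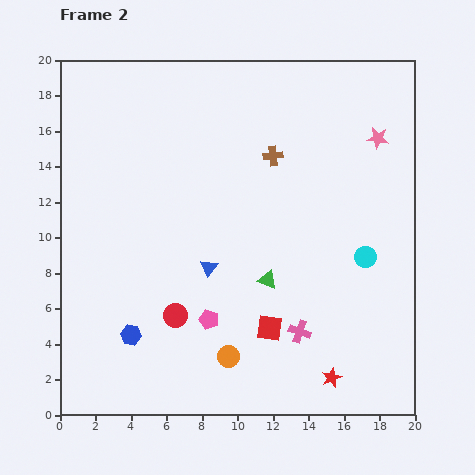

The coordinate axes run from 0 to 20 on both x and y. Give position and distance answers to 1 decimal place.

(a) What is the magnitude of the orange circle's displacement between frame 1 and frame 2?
4.5

The orange circle moved from (6.8, 6.9) to (9.5, 3.3), a distance of √(2.7² + 3.6²) ≈ 4.5.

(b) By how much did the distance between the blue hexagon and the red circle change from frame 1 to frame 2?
-4.9

Distance in frame 1: 7.6. Distance in frame 2: 2.7.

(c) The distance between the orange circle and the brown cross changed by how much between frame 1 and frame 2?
+0.7

Distance in frame 1: 10.9. Distance in frame 2: 11.6.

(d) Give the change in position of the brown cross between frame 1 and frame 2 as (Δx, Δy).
(1.5, -2.6)

The brown cross was at (10.5, 17.2) in frame 1 and (12.0, 14.6) in frame 2.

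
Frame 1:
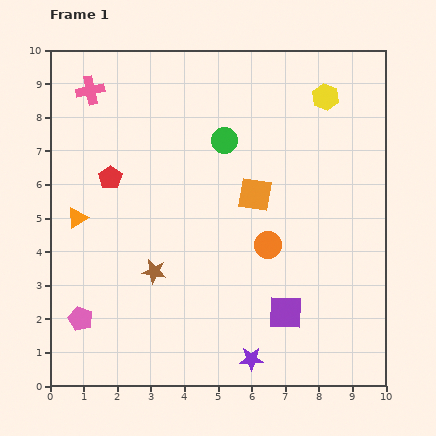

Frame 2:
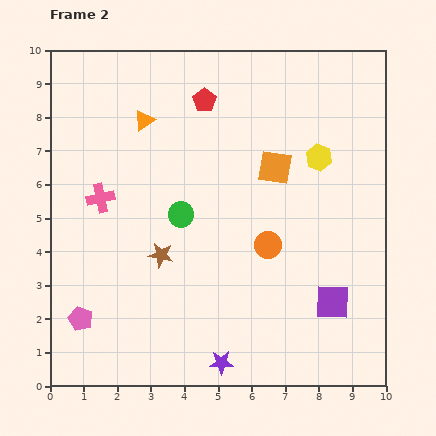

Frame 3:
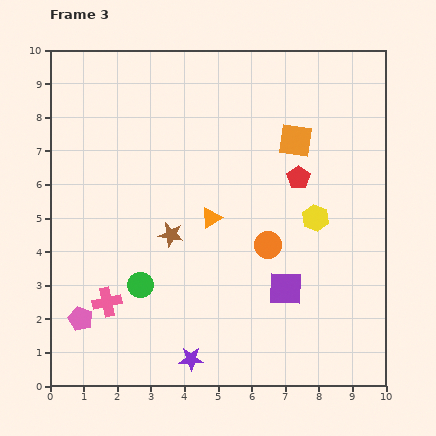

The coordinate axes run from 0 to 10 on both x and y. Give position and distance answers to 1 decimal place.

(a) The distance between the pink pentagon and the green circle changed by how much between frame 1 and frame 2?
-2.5

Distance in frame 1: 6.8. Distance in frame 2: 4.3.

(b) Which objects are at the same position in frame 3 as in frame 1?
the orange circle, the pink pentagon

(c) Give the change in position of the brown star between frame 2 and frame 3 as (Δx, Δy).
(0.3, 0.6)

The brown star was at (3.3, 3.9) in frame 2 and (3.6, 4.5) in frame 3.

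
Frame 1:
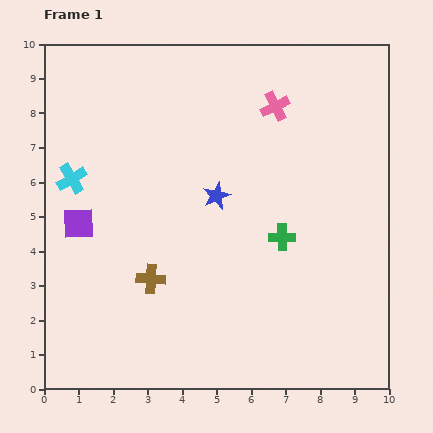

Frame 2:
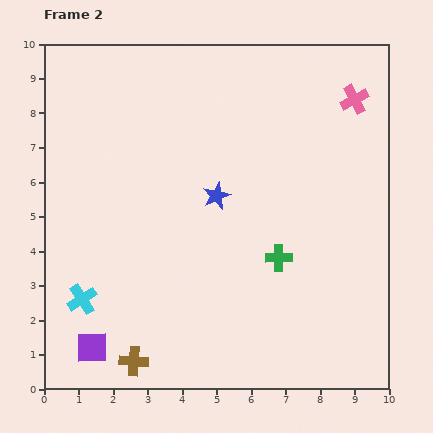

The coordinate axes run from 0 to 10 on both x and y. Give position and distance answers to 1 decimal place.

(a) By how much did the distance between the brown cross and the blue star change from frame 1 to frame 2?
+2.3

Distance in frame 1: 3.1. Distance in frame 2: 5.4.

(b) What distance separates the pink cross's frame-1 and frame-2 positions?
2.3

The pink cross moved from (6.7, 8.2) to (9.0, 8.4), a distance of √(2.3² + 0.2²) ≈ 2.3.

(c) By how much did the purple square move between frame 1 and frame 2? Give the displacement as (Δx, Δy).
(0.4, -3.6)

The purple square was at (1.0, 4.8) in frame 1 and (1.4, 1.2) in frame 2.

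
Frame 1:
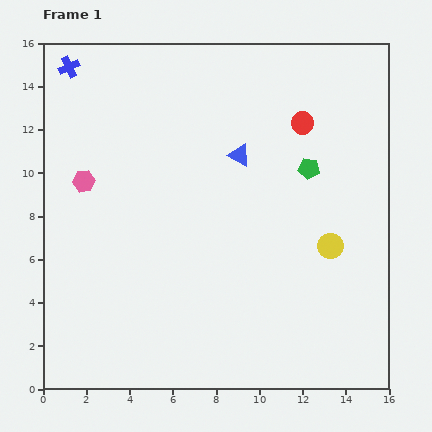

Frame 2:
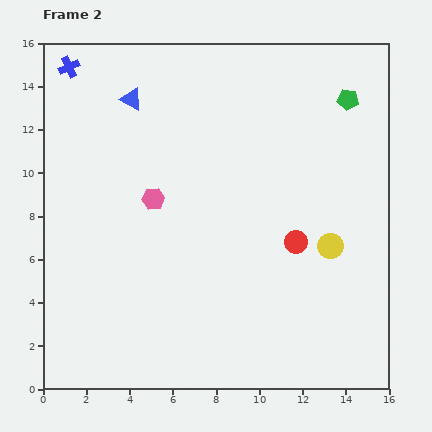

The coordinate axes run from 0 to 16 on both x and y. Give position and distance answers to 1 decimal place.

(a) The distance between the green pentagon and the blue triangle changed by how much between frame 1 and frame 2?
+6.7

Distance in frame 1: 3.3. Distance in frame 2: 10.0.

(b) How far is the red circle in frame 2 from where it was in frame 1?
5.5

The red circle moved from (12.0, 12.3) to (11.7, 6.8), a distance of √(0.3² + 5.5²) ≈ 5.5.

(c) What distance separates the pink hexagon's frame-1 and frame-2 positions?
3.3

The pink hexagon moved from (1.9, 9.6) to (5.1, 8.8), a distance of √(3.2² + 0.8²) ≈ 3.3.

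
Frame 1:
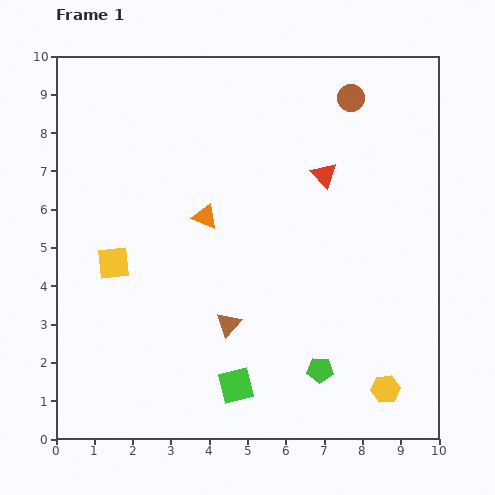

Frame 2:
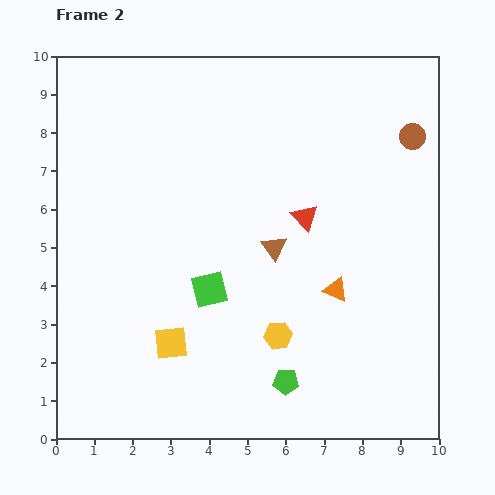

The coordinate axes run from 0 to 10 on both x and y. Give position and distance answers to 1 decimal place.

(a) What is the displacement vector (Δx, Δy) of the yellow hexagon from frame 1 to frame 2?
(-2.8, 1.4)

The yellow hexagon was at (8.6, 1.3) in frame 1 and (5.8, 2.7) in frame 2.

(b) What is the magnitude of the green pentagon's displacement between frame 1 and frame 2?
0.9

The green pentagon moved from (6.9, 1.8) to (6.0, 1.5), a distance of √(0.9² + 0.3²) ≈ 0.9.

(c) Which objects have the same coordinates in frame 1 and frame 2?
none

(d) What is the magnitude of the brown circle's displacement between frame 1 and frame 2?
1.9

The brown circle moved from (7.7, 8.9) to (9.3, 7.9), a distance of √(1.6² + 1.0²) ≈ 1.9.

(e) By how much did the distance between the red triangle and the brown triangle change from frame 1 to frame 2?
-3.5

Distance in frame 1: 4.6. Distance in frame 2: 1.1.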